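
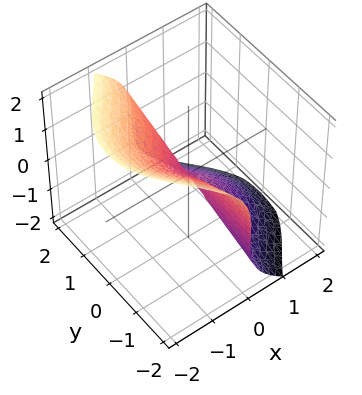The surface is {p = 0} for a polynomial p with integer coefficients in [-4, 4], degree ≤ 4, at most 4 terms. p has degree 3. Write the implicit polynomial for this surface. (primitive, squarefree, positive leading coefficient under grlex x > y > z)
1. deg p = 3. The shape is more complex than any degree-2 surface.
2. Checking where it meets the axes: it crosses the x-axis at the gridline x = 0; one z-axis crossing is at z = 0; every point of the y-axis in the box is on the surface.
3. Matching integer coefficients to the picture gives p.

x^3 + 2*x*y^2 + z^3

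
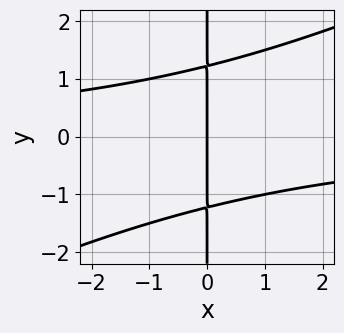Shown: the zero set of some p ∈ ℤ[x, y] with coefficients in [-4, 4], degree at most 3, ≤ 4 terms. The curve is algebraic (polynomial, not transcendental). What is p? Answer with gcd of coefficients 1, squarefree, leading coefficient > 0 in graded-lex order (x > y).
x^2*y - 2*x*y^2 + 3*x

deg p = 3.
Observable constraints: every point of the y-axis in the box is on the curve; it crosses the x-axis at the gridline x = 0.
Matching integer coefficients to the picture gives p.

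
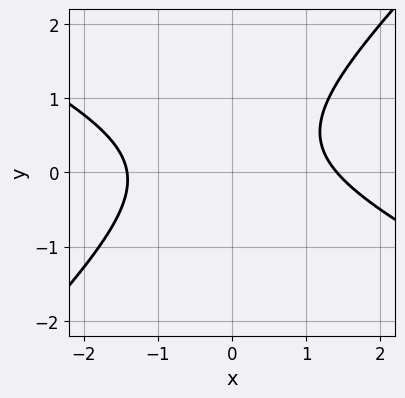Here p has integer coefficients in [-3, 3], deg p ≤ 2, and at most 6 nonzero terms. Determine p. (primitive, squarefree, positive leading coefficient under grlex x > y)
1. The degree is 2 — the shape is more complex than any degree-1 curve.
2. Observable constraints: no y-intercept at any integer in the box.
3. The integer polynomial consistent with all of this is the stated p.

x^2 + x*y - 2*y^2 + y - 2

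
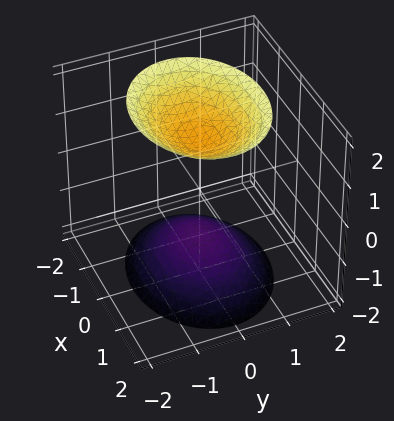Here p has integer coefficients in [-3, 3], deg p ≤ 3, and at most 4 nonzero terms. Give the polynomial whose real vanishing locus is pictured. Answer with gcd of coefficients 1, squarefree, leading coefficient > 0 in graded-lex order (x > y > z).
There are 2 components. They look like related sheets of one shape, so recover p as a whole.
Degree: two sheets facing apart; a quadric, so deg p = 2.
Symmetries: it's symmetric under z → −z, forcing even powers of z; the y ↦ −y reflection is a symmetry, so y appears only in even powers; it's symmetric under x → −x, forcing even powers of x.
From the visible intercepts: no y-intercept at any integer in the box; it misses every integer gridline on the x-axis.
The integer polynomial consistent with all of this is the stated p.

2*x^2 + 3*y^2 - 2*z^2 + 3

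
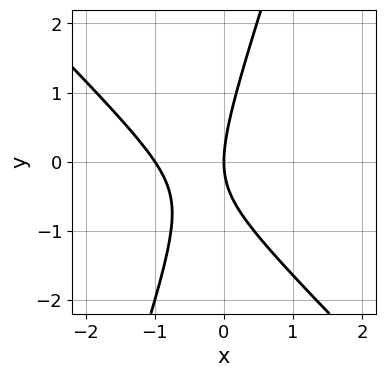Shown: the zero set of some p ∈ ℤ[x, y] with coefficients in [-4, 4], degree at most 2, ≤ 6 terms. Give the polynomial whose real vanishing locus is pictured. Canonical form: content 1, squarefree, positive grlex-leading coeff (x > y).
3*x^2 + 2*x*y - y^2 + 3*x

deg p = 2.
Against the integer gridlines: the x-axis gridline crossings are at x ∈ {-1, 0}; it crosses the y-axis at the gridline y = 0.
Solving for integer coefficients yields p as stated.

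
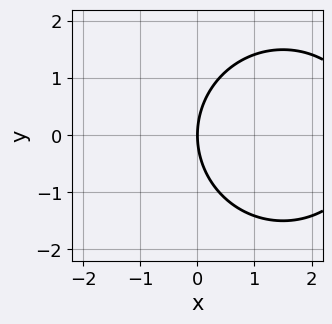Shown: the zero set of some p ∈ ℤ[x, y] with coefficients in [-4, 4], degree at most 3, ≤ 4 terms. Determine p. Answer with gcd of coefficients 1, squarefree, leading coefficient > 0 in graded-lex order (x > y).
x^2 + y^2 - 3*x

(a) Degree: the shape is more complex than any degree-1 curve, so deg p = 2.
(b) Symmetries: mirror symmetry y ↦ −y ⇒ only even powers of y.
(c) Observable constraints: it crosses the y-axis at the gridline y = 0; it crosses the x-axis at the gridline x = 0.
(d) Matching integer coefficients to the picture gives p.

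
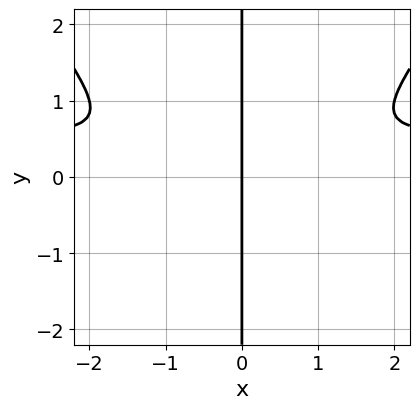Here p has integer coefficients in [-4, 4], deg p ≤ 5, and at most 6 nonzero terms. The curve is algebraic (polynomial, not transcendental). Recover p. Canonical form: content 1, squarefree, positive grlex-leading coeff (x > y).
First, deg p = 4. The shape is more complex than any degree-3 curve.
Then, from the visible intercepts: the visible y-axis segment lies entirely on the curve; it crosses the x-axis at the gridline x = 0.
Finally, fitting integer coefficients to these (and the overall shape) gives p.

2*x^3*y - x*y^3 - x^3 - 3*x*y^2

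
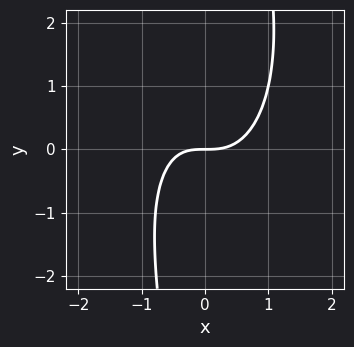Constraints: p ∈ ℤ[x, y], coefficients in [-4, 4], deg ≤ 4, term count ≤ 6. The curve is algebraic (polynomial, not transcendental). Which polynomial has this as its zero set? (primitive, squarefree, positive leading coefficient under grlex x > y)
3*x^3 + x*y^2 - x*y - 3*y

(a) deg p = 3. A generic line meets the curve in up to 3 points.
(b) Checking where it meets the axes: it meets the y-axis at y = 0 (among the integer gridlines); it meets the x-axis at x = 0 (among the integer gridlines).
(c) Solving for integer coefficients yields p as stated.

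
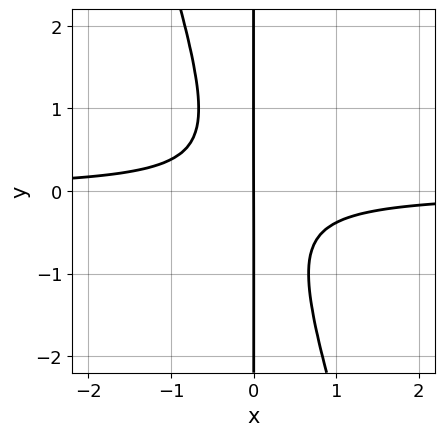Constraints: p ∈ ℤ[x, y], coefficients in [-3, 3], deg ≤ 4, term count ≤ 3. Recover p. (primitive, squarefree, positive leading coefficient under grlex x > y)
3*x^2*y + x*y^2 + x

First, deg p = 3. No degree-2 curve has this shape.
Then, reading off the gridlines: one x-axis crossing is at x = 0; every point of the y-axis in the box is on the curve.
Finally, these observations pin down the coefficients.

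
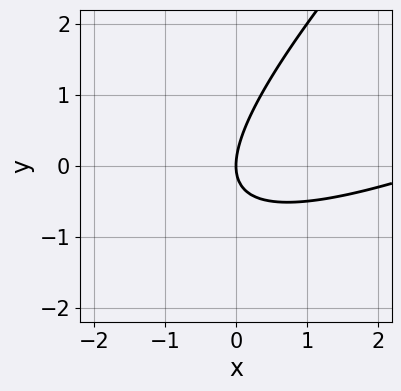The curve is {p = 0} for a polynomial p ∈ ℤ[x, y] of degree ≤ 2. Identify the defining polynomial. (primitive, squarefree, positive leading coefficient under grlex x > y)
1. The degree is 2 — the shape is more complex than any degree-1 curve.
2. From the axis intercepts and sections: it crosses the x-axis at the gridline x = 0; one y-axis crossing is at y = 0.
3. Solving for integer coefficients yields p as stated.

x^2 - 3*x*y + 2*y^2 - 3*x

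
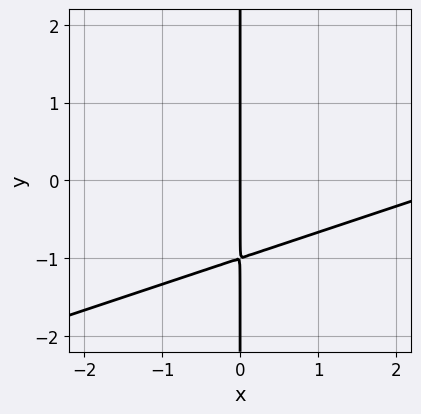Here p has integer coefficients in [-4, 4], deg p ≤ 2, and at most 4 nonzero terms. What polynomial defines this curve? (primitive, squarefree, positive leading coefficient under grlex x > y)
x^2 - 3*x*y - 3*x

(a) deg p = 2.
(b) Checking where it meets the axes: it meets the x-axis at x = 0 (among the integer gridlines); the visible y-axis segment lies entirely on the curve.
(c) These observations pin down the coefficients.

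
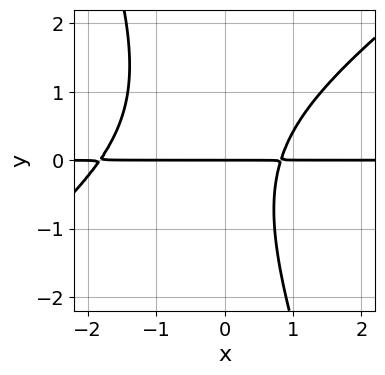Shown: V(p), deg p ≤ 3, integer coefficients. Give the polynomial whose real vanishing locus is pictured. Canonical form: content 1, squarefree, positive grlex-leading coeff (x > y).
First, the degree is 3 — the shape is more complex than any degree-2 curve.
Then, from the axis intercepts and sections: it crosses the y-axis at the gridline y = 0; every point of the x-axis in the box is on the curve.
Finally, putting this together gives p.

2*x^2*y - 2*x*y^2 - y^3 + 2*x*y - 3*y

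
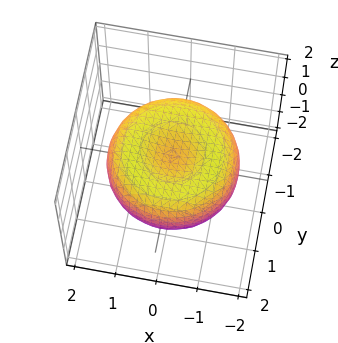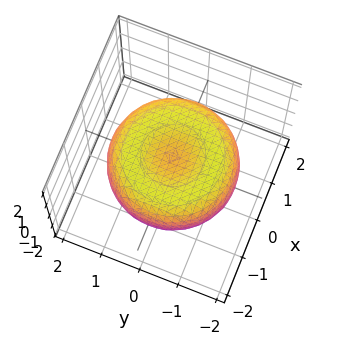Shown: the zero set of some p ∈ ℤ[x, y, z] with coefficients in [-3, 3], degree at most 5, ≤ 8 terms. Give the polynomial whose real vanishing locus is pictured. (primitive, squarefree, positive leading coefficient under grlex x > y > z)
(a) Degree: a generic line meets the surface in up to 4 points, so deg p = 4.
(b) Symmetries: the surface is invariant under rotation about z: p = q(x² + y², z).
(c) From the axis intercepts and sections: a circular section at z = 0 has radius between 1 and 2.
(d) Assembling these constraints gives the stated polynomial.

x^4 + 2*x^2*y^2 + y^4 - 2*x^2 - 2*y^2 + 3*z^2 - 1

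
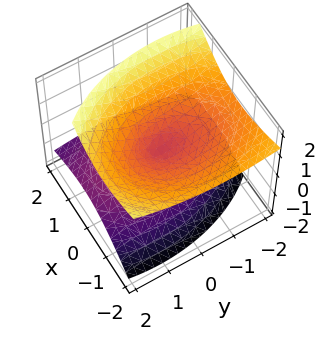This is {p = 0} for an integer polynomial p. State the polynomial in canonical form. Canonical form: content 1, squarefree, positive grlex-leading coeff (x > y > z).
1. The picture has 2 separate pieces. They look like related sheets of one shape, so recover p as a whole.
2. Degree: no degree-1 surface has this shape, so deg p = 2.
3. Observable constraints: it meets the y-axis at y = 0 (among the integer gridlines); it meets the z-axis at z = 0 (among the integer gridlines).
4. Putting this together gives p.

2*x^2 + 2*x*z + y^2 + y*z - 3*z^2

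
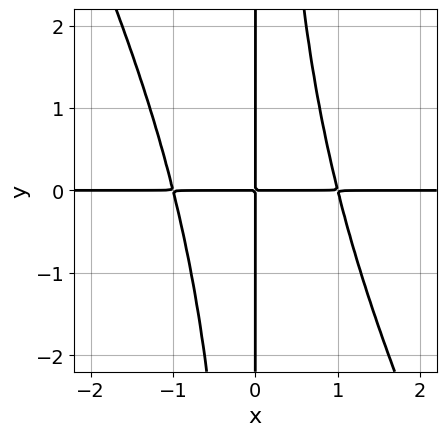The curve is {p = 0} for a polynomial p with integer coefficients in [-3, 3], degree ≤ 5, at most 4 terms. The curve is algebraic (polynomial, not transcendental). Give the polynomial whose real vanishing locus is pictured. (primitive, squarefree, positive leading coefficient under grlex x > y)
2*x^3*y + x^2*y^2 - 2*x*y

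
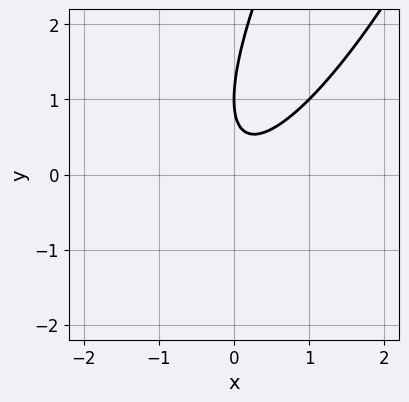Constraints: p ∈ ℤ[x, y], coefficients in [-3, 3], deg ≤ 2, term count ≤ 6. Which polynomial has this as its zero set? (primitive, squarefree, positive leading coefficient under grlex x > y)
First, degree: no degree-1 curve has this shape, so deg p = 2.
Then, from the visible intercepts: it misses every integer gridline on the x-axis; it crosses the y-axis at the gridline y = 1.
Finally, the integer polynomial consistent with all of this is the stated p.

3*x^2 - 3*x*y + y^2 - 2*y + 1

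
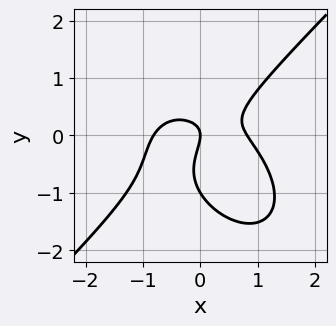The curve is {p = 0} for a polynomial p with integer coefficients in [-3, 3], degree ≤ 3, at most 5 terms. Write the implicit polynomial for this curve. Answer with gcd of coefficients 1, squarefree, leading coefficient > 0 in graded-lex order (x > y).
3*x^3 - 3*y^3 + 3*x*y - 3*y^2 - 2*x

The degree is 3 — no degree-2 curve has this shape.
Observable constraints: the y-axis gridline crossings are at y ∈ {-1, 0}; it crosses the x-axis at the gridline x = 0.
Fitting integer coefficients to these (and the overall shape) gives p.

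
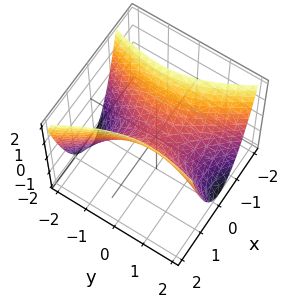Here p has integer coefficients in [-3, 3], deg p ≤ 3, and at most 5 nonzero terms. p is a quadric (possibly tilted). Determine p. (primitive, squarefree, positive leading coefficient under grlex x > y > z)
3*x^2 + x*y - y^2 - 2*z

1. Degree: no degree-1 surface has this shape, so deg p = 2.
2. From the visible intercepts: it meets the y-axis at y = 0 (among the integer gridlines); one x-axis crossing is at x = 0; it meets the z-axis at z = 0 (among the integer gridlines).
3. Fitting integer coefficients to these (and the overall shape) gives p.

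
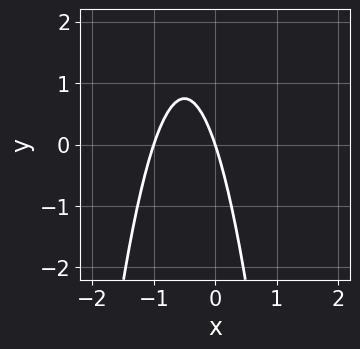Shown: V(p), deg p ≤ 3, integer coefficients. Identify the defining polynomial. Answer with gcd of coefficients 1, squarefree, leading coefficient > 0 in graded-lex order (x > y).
(a) Degree: the shape is more complex than any degree-1 curve, so deg p = 2.
(b) Reading off the gridlines: the x-axis gridline crossings are at x ∈ {-1, 0}; it crosses the y-axis at the gridline y = 0.
(c) Solving for integer coefficients yields p as stated.

3*x^2 + 3*x + y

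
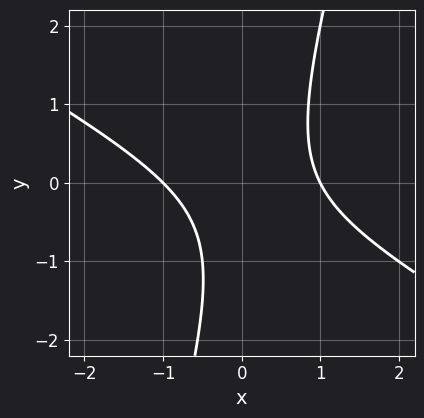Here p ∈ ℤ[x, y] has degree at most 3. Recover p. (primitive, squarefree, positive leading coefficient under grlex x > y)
2*x^2 + 3*x*y - y^2 - y - 2

(a) The degree is 2 — no degree-1 curve has this shape.
(b) Against the integer gridlines: the x-axis gridline crossings are at x ∈ {-1, 1}; it misses every integer gridline on the y-axis.
(c) Together with the visible shape, these determine p as stated.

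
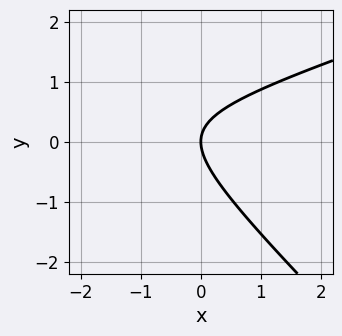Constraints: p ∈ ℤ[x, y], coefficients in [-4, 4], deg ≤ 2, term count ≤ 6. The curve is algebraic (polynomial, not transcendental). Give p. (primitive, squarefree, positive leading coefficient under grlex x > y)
1. The degree is 2 — no degree-1 curve has this shape.
2. From the visible intercepts: it meets the y-axis at y = 0 (among the integer gridlines); one x-axis crossing is at x = 0.
3. Fitting integer coefficients to these (and the overall shape) gives p.

x^2 - 2*x*y - 3*y^2 + 3*x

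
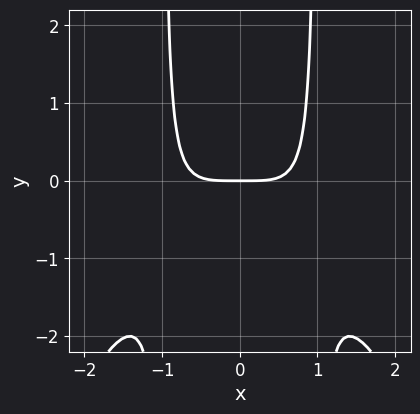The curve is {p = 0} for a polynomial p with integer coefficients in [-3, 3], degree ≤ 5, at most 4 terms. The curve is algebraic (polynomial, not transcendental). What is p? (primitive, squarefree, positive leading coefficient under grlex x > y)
First, deg p = 4. A generic line meets the curve in up to 4 points.
Next, symmetries: the x ↦ −x reflection is a symmetry, so x appears only in even powers.
Next, reading off the gridlines: it meets the x-axis at x = 0 (among the integer gridlines); it meets the y-axis at y = 0 (among the integer gridlines).
Finally, assembling these constraints gives the stated polynomial.

x^4 + 2*x^2*y - 2*y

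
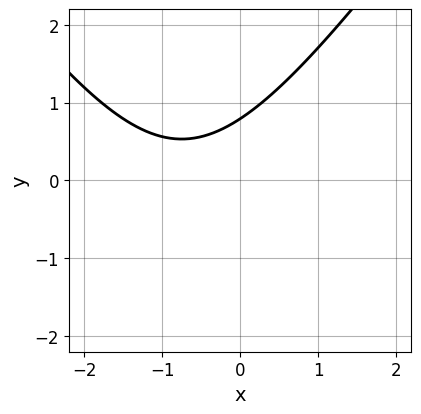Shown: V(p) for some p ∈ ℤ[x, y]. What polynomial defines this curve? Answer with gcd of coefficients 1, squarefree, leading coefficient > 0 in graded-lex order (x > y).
2*x^2 - y^2 + 3*x - 3*y + 3

deg p = 2.
From the visible intercepts: it misses every integer gridline on the x-axis.
Assembling these constraints gives the stated polynomial.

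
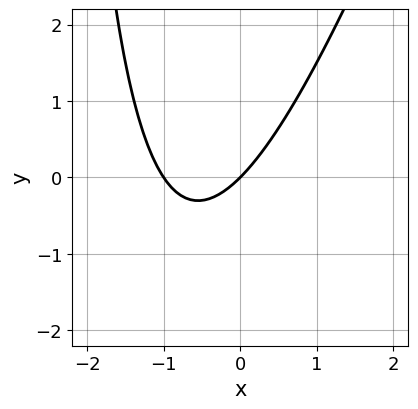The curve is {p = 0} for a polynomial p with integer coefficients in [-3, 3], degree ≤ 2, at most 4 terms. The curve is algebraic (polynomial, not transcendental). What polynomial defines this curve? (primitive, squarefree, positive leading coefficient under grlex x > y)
(a) deg p = 2.
(b) From the visible intercepts: one y-axis crossing is at y = 0; among the integer gridlines, it crosses the x-axis at x ∈ {-1, 0}.
(c) These observations pin down the coefficients.

3*x^2 - x*y + 3*x - 3*y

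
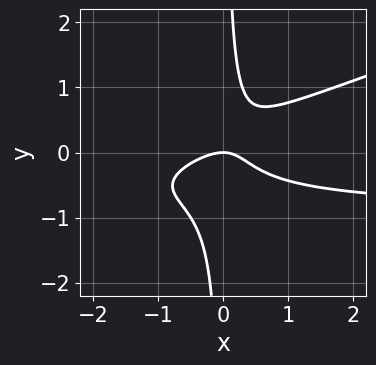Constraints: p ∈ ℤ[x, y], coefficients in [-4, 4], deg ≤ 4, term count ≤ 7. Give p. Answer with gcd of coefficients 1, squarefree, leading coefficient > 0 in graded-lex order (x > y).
First, degree: a generic line meets the curve in up to 3 points, so deg p = 3.
Then, checking where it meets the axes: it crosses the x-axis at the gridline x = 0; one y-axis crossing is at y = 0.
Finally, assembling these constraints gives the stated polynomial.

x^2*y - 3*x*y^2 + x^2 - x*y + y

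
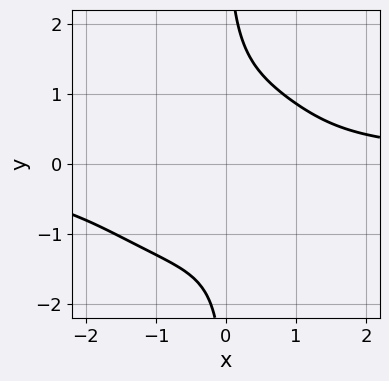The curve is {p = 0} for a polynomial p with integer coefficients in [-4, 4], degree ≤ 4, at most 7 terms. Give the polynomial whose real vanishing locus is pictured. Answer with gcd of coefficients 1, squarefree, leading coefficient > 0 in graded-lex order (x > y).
1. The degree is 4 — no degree-3 curve has this shape.
2. Checking where it meets the axes: it misses every integer gridline on the y-axis; no x-intercept at any integer in the box.
3. Assembling these constraints gives the stated polynomial.

2*x^3*y + 2*x*y^3 - 2*x^2 + 2*x - 3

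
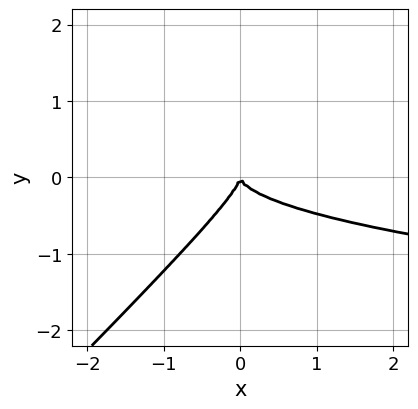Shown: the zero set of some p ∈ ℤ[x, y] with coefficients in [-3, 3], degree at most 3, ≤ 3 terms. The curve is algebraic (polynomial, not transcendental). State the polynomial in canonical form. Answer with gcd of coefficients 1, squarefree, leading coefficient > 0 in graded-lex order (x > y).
(a) The degree is 3 — no degree-2 curve has this shape.
(b) Against the integer gridlines: it crosses the x-axis at the gridline x = 0; it meets the y-axis at y = 0 (among the integer gridlines).
(c) The integer polynomial consistent with all of this is the stated p.

3*x*y^2 - 3*y^3 - x^2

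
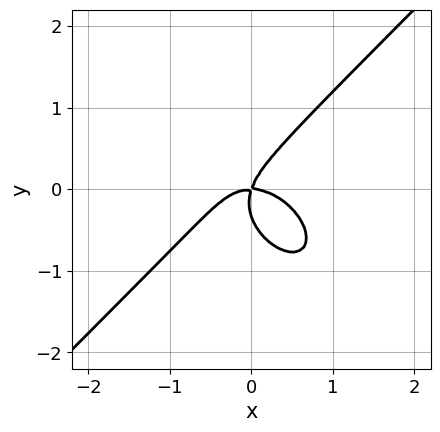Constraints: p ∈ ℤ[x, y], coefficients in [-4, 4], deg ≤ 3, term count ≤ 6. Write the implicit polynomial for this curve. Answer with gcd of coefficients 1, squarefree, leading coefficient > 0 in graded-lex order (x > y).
First, the degree is 3 — a generic line meets the curve in up to 3 points.
Next, from the axis intercepts and sections: it crosses the x-axis at the gridline x = 0; it meets the y-axis at y = 0 (among the integer gridlines).
Finally, these observations pin down the coefficients.

3*x^3 - 3*y^3 + 3*x*y - y^2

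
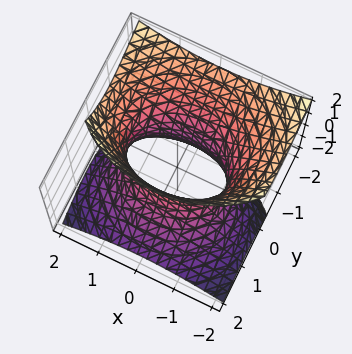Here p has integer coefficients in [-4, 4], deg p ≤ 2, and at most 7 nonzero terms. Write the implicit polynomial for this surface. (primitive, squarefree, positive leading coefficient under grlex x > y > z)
First, deg p = 2.
Next, reading off the gridlines: it misses every integer gridline on the z-axis; the y-axis gridline crossings are at y ∈ {-1, 1}.
Finally, together with the visible shape, these determine p as stated.

2*x^2 + 3*y^2 + 3*y*z - 2*z^2 - 3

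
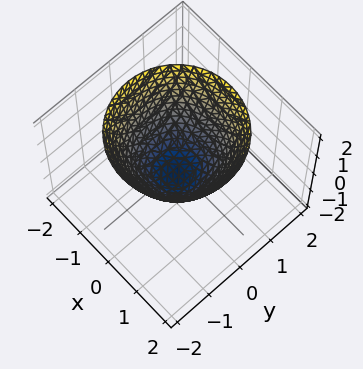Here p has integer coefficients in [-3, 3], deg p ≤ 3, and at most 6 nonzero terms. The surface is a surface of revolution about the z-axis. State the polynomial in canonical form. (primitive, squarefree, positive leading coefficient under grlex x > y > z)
First, deg p = 2. No degree-1 surface has this shape.
Next, symmetry: the surface is invariant under rotation about z: p = q(x² + y², z).
Next, against the integer gridlines: a circular section at z = 2 has radius between 1 and 2.
Finally, together with the visible shape, these determine p as stated.

2*x^2 + 2*y^2 - 2*z - 1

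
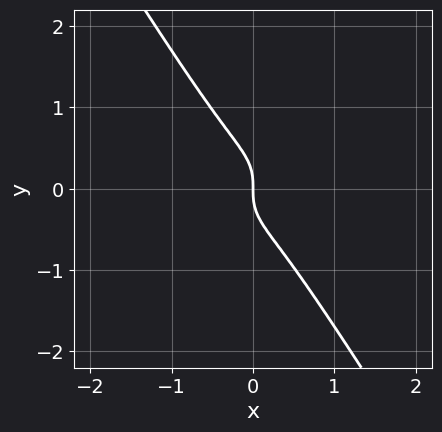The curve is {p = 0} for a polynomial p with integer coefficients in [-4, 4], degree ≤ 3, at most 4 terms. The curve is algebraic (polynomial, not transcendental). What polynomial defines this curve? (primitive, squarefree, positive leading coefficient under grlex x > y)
(a) deg p = 3. A generic line meets the curve in up to 3 points.
(b) Against the integer gridlines: it meets the x-axis at x = 0 (among the integer gridlines); it crosses the y-axis at the gridline y = 0.
(c) Matching integer coefficients to the picture gives p.

3*x^3 + 2*x*y^2 + 2*y^3 + x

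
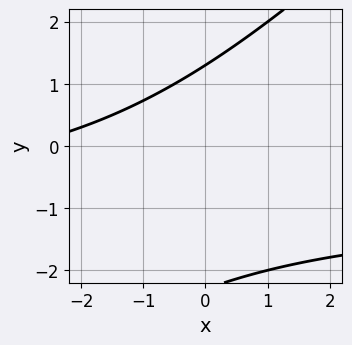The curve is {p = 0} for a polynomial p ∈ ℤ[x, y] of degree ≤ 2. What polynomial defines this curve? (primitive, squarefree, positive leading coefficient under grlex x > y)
Degree: the shape is more complex than any degree-1 curve, so deg p = 2.
From the visible intercepts: it misses every integer gridline on the x-axis.
Together with the visible shape, these determine p as stated.

x*y - y^2 + x - y + 3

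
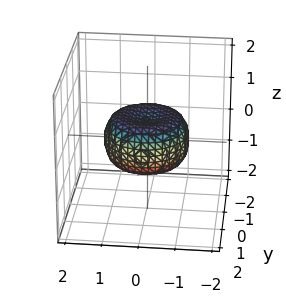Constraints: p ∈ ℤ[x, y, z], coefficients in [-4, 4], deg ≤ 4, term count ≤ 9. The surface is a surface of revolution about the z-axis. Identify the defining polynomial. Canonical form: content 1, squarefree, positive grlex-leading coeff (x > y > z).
2*x^4 + 4*x^2*y^2 + 2*y^4 - 2*x^2 - 2*y^2 + 3*z^2 - 1

(a) The degree is 4 — the shape is more complex than any degree-3 surface.
(b) Symmetries: rotational symmetry about the z-axis ⇒ p depends on x, y only through x² + y².
(c) Checking where it meets the axes: a circular section at z = 0 has radius between 1 and 2.
(d) The integer polynomial consistent with all of this is the stated p.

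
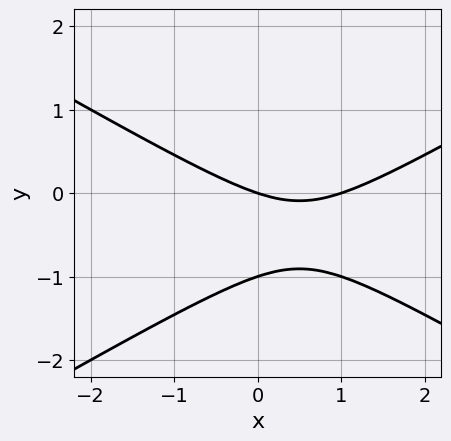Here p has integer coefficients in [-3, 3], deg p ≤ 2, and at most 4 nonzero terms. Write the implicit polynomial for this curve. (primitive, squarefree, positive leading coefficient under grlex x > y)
x^2 - 3*y^2 - x - 3*y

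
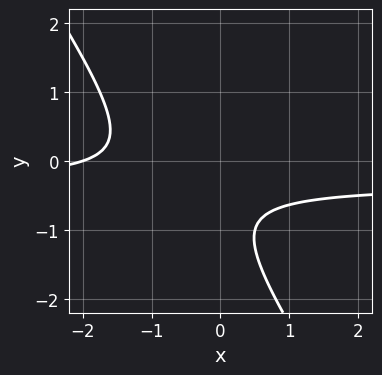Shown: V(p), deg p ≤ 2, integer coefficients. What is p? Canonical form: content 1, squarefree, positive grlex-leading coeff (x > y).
deg p = 2.
From the visible intercepts: no y-intercept at any integer in the box; it crosses the x-axis at the gridline x = -2.
Putting this together gives p.

3*x*y + 2*y^2 + x + 3*y + 2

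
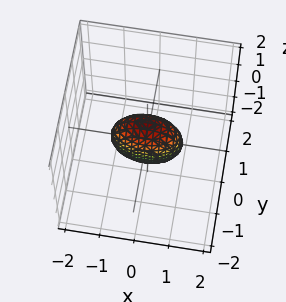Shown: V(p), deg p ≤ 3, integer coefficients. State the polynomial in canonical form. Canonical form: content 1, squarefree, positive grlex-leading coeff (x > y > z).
1. Degree: a closed, bounded, convex surface; a quadric, so deg p = 2.
2. Symmetries: the z ↦ −z reflection is a symmetry, so z appears only in even powers; the x ↦ −x reflection is a symmetry, so x appears only in even powers; the y ↦ −y reflection is a symmetry, so y appears only in even powers.
3. From the axis intercepts and sections: the z-axis gridline crossings are at z ∈ {-1, 1}; the x-axis gridline crossings are at x ∈ {-1, 1}.
4. The integer polynomial consistent with all of this is the stated p.

x^2 + 3*y^2 + z^2 - 1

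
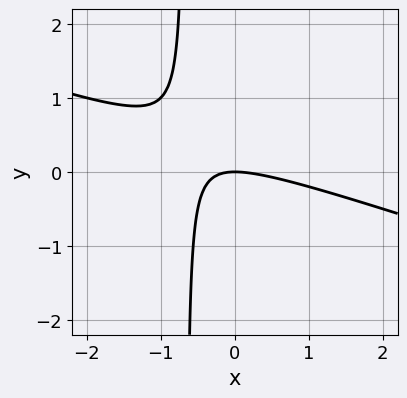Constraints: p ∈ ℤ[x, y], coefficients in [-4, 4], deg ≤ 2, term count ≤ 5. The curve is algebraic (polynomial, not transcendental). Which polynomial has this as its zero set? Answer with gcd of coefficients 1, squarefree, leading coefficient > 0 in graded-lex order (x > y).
x^2 + 3*x*y + 2*y

First, the degree is 2 — a generic line meets the curve in up to 2 points.
Then, reading off the gridlines: one x-axis crossing is at x = 0; it meets the y-axis at y = 0 (among the integer gridlines).
Finally, these observations pin down the coefficients.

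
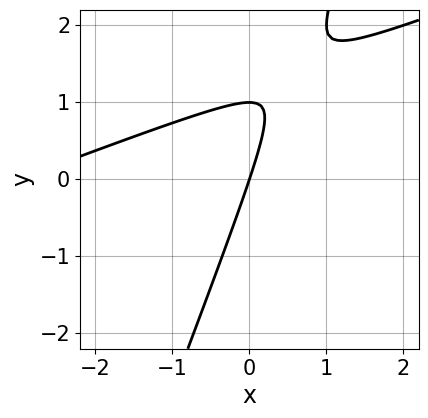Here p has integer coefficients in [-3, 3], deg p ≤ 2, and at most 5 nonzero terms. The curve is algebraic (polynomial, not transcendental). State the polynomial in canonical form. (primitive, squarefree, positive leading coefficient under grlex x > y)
First, the degree is 2 — a generic line meets the curve in up to 2 points.
Then, reading off the gridlines: it crosses the x-axis at the gridline x = 0; the y-axis gridline crossings are at y ∈ {0, 1}.
Finally, together with the visible shape, these determine p as stated.

x^2 - 3*x*y + y^2 + 3*x - y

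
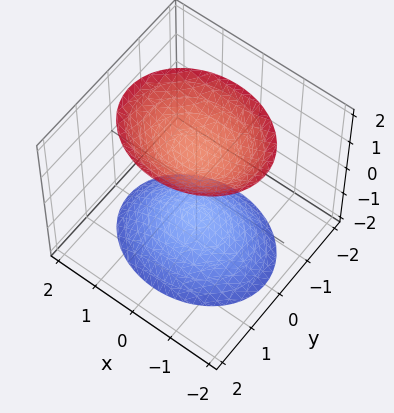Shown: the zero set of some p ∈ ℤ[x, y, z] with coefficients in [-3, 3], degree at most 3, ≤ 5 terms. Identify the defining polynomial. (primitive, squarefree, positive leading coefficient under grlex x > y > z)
There are 2 components. Treating them together as one polynomial.
The degree is 2 — two separate bowl-shaped sheets opening away from each other; a quadric.
Symmetries: it's symmetric under y → −y, forcing even powers of y; it's symmetric under z → −z, forcing even powers of z; the x ↦ −x reflection is a symmetry, so x appears only in even powers.
Reading off the gridlines: it misses every integer gridline on the y-axis; no x-intercept at any integer in the box.
Matching integer coefficients to the picture gives p.

2*x^2 + 3*y^2 - 2*z^2 + 3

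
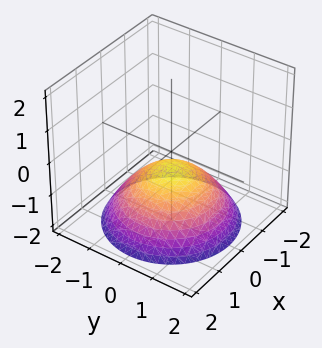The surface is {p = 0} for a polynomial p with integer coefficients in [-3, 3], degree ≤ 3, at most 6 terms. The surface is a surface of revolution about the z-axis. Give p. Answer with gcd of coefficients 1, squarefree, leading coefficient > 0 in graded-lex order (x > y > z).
x^2 + y^2 + 2*z + 1

First, deg p = 2.
Then, symmetries: the z-axis is an axis of rotation, so x and y enter only as x² + y².
Then, checking where it meets the axes: no x-intercept at any integer in the box; no y-intercept at any integer in the box.
Finally, together with the visible shape, these determine p as stated.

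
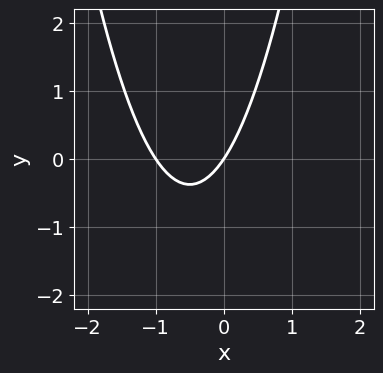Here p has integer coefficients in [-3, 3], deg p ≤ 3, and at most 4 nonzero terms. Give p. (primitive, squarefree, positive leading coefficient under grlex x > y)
Degree: no degree-1 curve has this shape, so deg p = 2.
From the visible intercepts: it crosses the y-axis at the gridline y = 0; the x-axis gridline crossings are at x ∈ {-1, 0}.
Solving for integer coefficients yields p as stated.

3*x^2 + 3*x - 2*y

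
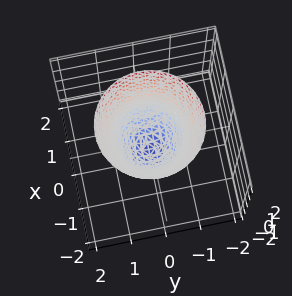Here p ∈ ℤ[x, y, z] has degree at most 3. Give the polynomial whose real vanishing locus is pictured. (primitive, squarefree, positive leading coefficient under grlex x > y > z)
(a) The degree is 2 — no degree-1 surface has this shape.
(b) By symmetry, the z-axis is an axis of rotation, so x and y enter only as x² + y².
(c) Observable constraints: a circular section at z = 1 has radius between 1 and 2; it meets the z-axis at z = -1 (among the integer gridlines).
(d) These observations pin down the coefficients.

3*x^2 + 3*y^2 - 2*z - 2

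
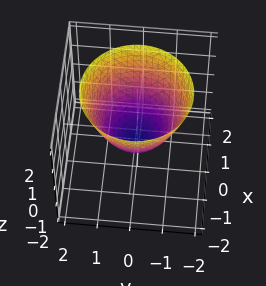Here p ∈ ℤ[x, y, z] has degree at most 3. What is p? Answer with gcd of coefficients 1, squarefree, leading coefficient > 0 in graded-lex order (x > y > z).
1. The degree is 2 — a generic line meets the surface in up to 2 points.
2. Symmetries: the surface is invariant under rotation about z: p = q(x² + y², z).
3. Observable constraints: a circular section at z = 0 has radius between 0 and 1.
4. Solving for integer coefficients yields p as stated.

3*x^2 + 3*y^2 - 3*z - 2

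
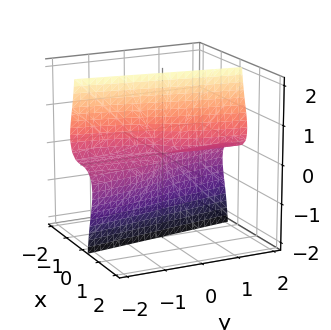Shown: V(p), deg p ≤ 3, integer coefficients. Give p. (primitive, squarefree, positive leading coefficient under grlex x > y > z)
Degree: the shape is more complex than any degree-2 surface, so deg p = 3.
From the axis intercepts and sections: every point of the z-axis in the box is on the surface; one x-axis crossing is at x = 0.
Matching integer coefficients to the picture gives p. Check: (0, -2, 0) on the y-axis lies on the surface, and p(0, -2, 0) = 0. ✓

2*x^3 + 3*x*z^2 - y*z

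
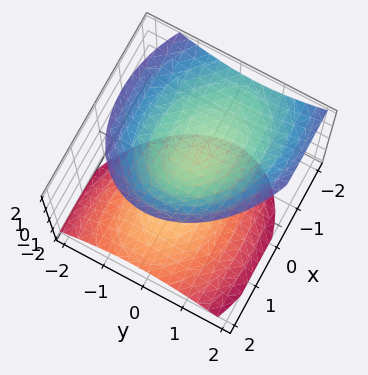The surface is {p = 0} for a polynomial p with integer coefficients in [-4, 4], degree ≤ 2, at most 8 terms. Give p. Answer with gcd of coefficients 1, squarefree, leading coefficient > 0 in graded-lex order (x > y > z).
I count 2 distinct pieces.
The degree is 2 — the shape is more complex than any degree-1 surface.
Checking where it meets the axes: no x-intercept at any integer in the box; no y-intercept at any integer in the box.
Assembling these constraints gives the stated polynomial.

2*x^2 + x*y + 2*x*z + 3*y^2 - 3*z^2 + 2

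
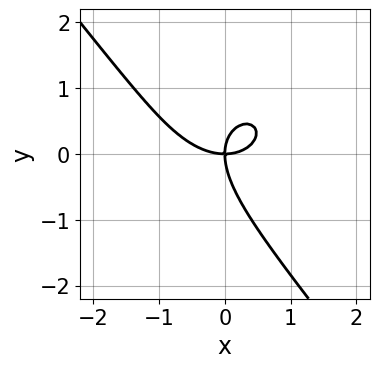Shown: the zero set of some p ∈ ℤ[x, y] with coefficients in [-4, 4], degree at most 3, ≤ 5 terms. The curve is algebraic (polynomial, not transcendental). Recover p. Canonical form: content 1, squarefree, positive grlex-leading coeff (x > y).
2*x^3 + x^2*y + 2*x*y^2 + 2*y^3 - 3*x*y

First, deg p = 3. No degree-2 curve has this shape.
Next, checking where it meets the axes: it crosses the y-axis at the gridline y = 0; it meets the x-axis at x = 0 (among the integer gridlines).
Finally, together with the visible shape, these determine p as stated.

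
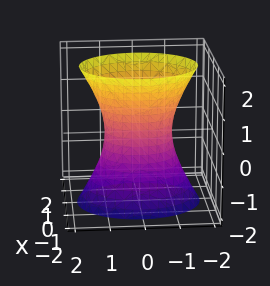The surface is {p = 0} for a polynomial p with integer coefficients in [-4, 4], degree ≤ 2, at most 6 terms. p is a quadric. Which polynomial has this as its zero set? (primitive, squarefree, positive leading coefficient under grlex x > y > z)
The degree is 2 — one connected sheet with a waist; a quadric.
Symmetries: it's symmetric under z → −z, forcing even powers of z; it's symmetric under y → −y, forcing even powers of y; it's symmetric under x → −x, forcing even powers of x.
From the visible intercepts: among the integer gridlines, it crosses the y-axis at y ∈ {-1, 1}; it misses every integer gridline on the z-axis.
Fitting integer coefficients to these (and the overall shape) gives p.

3*x^2 + 2*y^2 - z^2 - 2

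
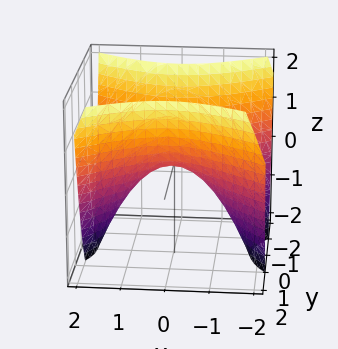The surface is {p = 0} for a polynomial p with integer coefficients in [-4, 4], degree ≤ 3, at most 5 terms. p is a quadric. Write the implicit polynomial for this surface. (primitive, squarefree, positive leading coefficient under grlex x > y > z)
2*x^2 - 3*y^2 + 3*z

First, the degree is 2 — a hyperbolic paraboloid; a quadric.
Then, symmetries: mirror symmetry x ↦ −x ⇒ only even powers of x; mirror symmetry y ↦ −y ⇒ only even powers of y.
Then, observable constraints: it meets the x-axis at x = 0 (among the integer gridlines); it meets the y-axis at y = 0 (among the integer gridlines); it crosses the z-axis at the gridline z = 0.
Finally, together with the visible shape, these determine p as stated.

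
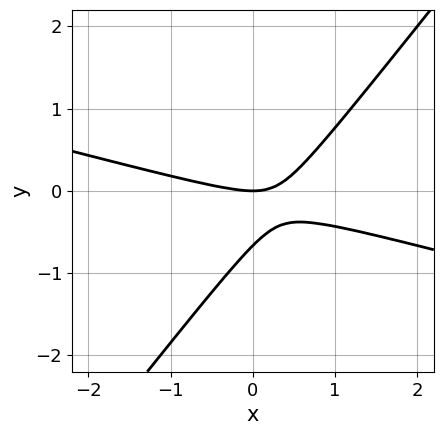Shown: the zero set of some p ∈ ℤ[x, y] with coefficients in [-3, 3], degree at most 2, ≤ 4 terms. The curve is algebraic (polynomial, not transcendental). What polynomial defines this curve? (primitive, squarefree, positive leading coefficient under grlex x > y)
Degree: a generic line meets the curve in up to 2 points, so deg p = 2.
Against the integer gridlines: it crosses the y-axis at the gridline y = 0; it meets the x-axis at x = 0 (among the integer gridlines).
Fitting integer coefficients to these (and the overall shape) gives p.

x^2 + 3*x*y - 3*y^2 - 2*y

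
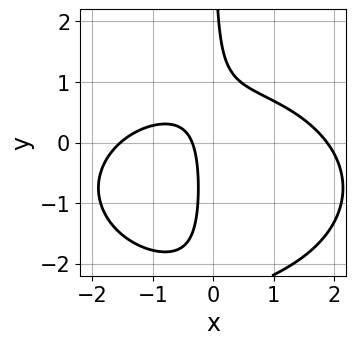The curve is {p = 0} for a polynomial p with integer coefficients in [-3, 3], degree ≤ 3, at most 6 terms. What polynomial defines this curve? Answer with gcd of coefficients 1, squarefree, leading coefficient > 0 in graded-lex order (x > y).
1. Degree: no degree-2 curve has this shape, so deg p = 3.
2. Observable constraints: the curve avoids every integer y-axis point in the box.
3. Solving for integer coefficients yields p as stated.

x^3 + 2*x*y^2 + 3*x*y - 3*x - 1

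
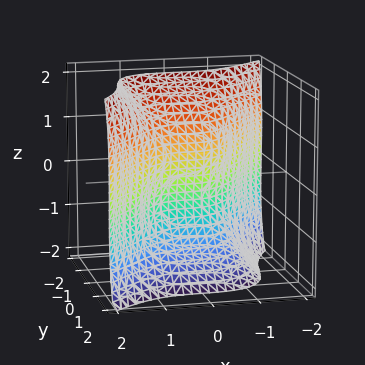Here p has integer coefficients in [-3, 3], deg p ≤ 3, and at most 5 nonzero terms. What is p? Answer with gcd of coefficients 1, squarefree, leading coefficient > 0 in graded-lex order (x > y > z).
(a) The degree is 3 — the shape is more complex than any degree-2 surface.
(b) From the axis intercepts and sections: one y-axis crossing is at y = 0; it meets the x-axis at x = 0 (among the integer gridlines).
(c) Putting this together gives p. Check: (0, 0, -1) on the z-axis lies on the surface, and p(0, 0, -1) = 0. ✓

2*x^3 - 2*y^3 - z^3 - 3*y + z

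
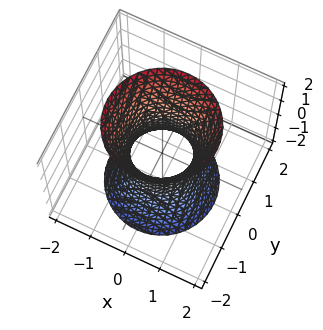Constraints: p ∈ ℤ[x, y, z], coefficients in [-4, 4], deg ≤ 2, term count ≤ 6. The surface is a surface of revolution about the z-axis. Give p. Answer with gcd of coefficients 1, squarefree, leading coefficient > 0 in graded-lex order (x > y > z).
3*x^2 + 3*y^2 - z^2 - 2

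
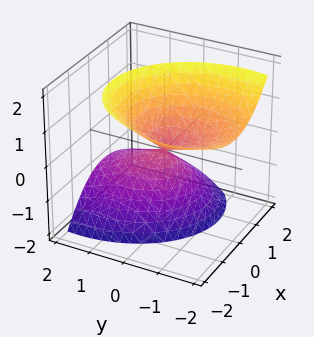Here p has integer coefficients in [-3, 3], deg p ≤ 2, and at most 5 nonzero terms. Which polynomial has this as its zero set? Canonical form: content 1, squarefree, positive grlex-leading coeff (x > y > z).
3*x^2 + 2*x*z + 2*y^2 + 3*y*z - 2*z^2

1. I count 2 distinct pieces.
2. Degree: a generic line meets the surface in up to 2 points, so deg p = 2.
3. From the axis intercepts and sections: it meets the y-axis at y = 0 (among the integer gridlines); it meets the z-axis at z = 0 (among the integer gridlines).
4. Together with the visible shape, these determine p as stated.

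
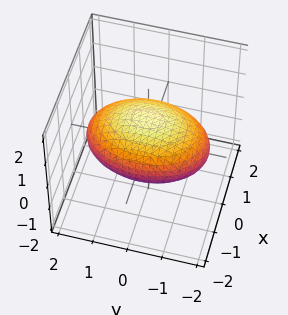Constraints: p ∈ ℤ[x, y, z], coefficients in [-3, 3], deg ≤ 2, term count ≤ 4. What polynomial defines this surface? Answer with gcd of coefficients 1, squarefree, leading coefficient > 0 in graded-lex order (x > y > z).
2*x^2 + y^2 + 3*z^2 - 3

First, the degree is 2 — a closed, bounded, convex surface; a quadric.
Then, symmetries: mirror symmetry z ↦ −z ⇒ only even powers of z; the y ↦ −y reflection is a symmetry, so y appears only in even powers; it's symmetric under x → −x, forcing even powers of x.
Next, checking where it meets the axes: among the integer gridlines, it crosses the z-axis at z ∈ {-1, 1}.
Finally, assembling these constraints gives the stated polynomial.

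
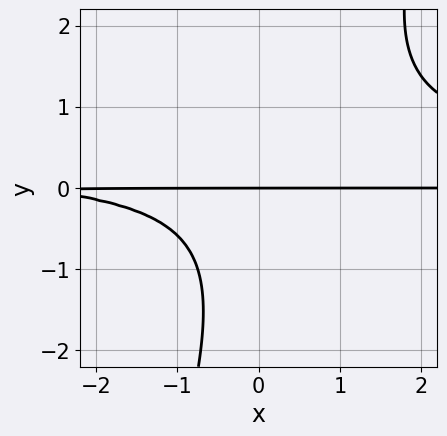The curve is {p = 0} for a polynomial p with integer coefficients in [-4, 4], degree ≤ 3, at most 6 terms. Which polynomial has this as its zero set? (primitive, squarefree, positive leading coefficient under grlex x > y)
3*x*y^2 - y^3 - x*y - y^2 - 3*y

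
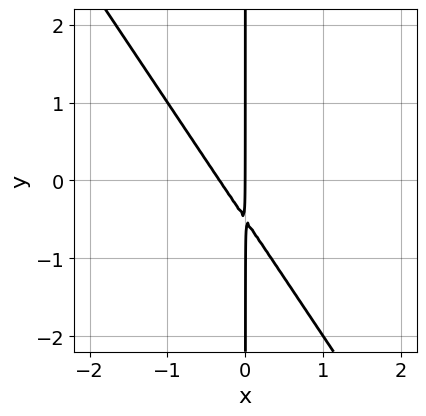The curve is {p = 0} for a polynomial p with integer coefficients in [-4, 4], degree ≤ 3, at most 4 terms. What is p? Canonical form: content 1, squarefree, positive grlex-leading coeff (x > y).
The degree is 2 — a generic line meets the curve in up to 2 points.
From the visible intercepts: every point of the y-axis in the box is on the curve; it crosses the x-axis at the gridline x = 0.
Matching integer coefficients to the picture gives p.

3*x^2 + 2*x*y + x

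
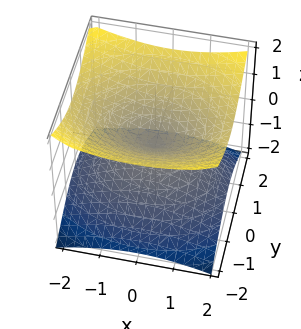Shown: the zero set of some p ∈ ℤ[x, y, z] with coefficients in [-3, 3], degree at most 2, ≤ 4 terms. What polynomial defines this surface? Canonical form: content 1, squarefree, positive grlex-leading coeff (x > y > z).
1. The degree is 2 — two nappes meeting at a single point; a quadric.
2. Symmetries: mirror symmetry x ↦ −x ⇒ only even powers of x; it's symmetric under y → −y, forcing even powers of y; the z ↦ −z reflection is a symmetry, so z appears only in even powers.
3. Observable constraints: one x-axis crossing is at x = 0; it meets the y-axis at y = 0 (among the integer gridlines); one z-axis crossing is at z = 0.
4. Solving for integer coefficients yields p as stated.

x^2 + 2*y^2 - 3*z^2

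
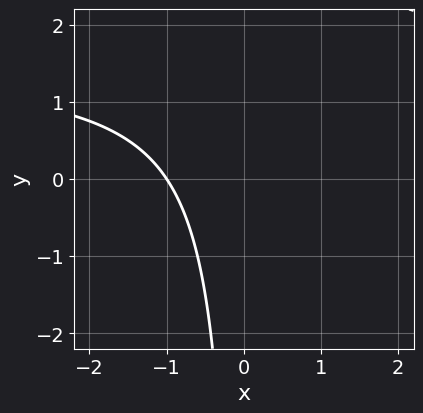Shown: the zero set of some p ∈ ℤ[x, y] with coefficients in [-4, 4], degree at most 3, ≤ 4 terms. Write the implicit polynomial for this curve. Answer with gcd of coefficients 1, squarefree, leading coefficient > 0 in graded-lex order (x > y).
Degree: the shape is more complex than any degree-1 curve, so deg p = 2.
Checking where it meets the axes: it crosses the x-axis at the gridline x = -1; the curve avoids every integer y-axis point in the box.
The integer polynomial consistent with all of this is the stated p.

2*x*y - 3*x - 3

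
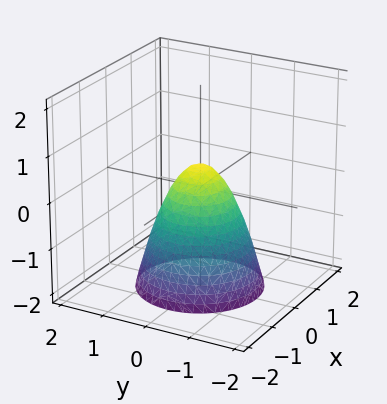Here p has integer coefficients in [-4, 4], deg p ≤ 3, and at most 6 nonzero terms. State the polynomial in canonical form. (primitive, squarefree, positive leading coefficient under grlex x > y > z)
First, degree: a generic line meets the surface in up to 2 points, so deg p = 2.
Then, by symmetry, the z-axis is an axis of rotation, so x and y enter only as x² + y².
Next, from the axis intercepts and sections: a circular section at z = -1 has radius exactly 1.
Finally, matching integer coefficients to the picture gives p.

3*x^2 + 3*y^2 + 2*z - 1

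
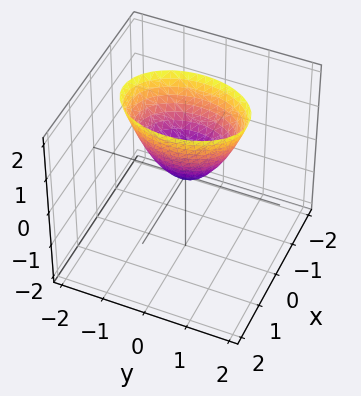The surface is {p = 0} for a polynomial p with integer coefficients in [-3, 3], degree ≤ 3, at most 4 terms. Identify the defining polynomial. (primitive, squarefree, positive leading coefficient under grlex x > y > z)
(a) deg p = 2.
(b) Symmetries: the x ↦ −x reflection is a symmetry, so x appears only in even powers; mirror symmetry y ↦ −y ⇒ only even powers of y.
(c) Observable constraints: it meets the z-axis at z = 0 (among the integer gridlines); it meets the x-axis at x = 0 (among the integer gridlines); it crosses the y-axis at the gridline y = 0.
(d) Matching integer coefficients to the picture gives p.

2*x^2 + y^2 - z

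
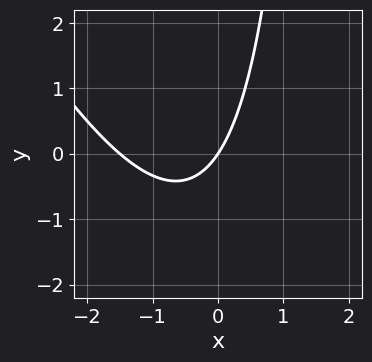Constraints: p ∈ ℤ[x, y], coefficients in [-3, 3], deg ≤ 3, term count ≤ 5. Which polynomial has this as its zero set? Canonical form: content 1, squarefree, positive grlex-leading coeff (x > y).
2*x^2 + x*y + 3*x - 2*y

deg p = 2. A generic line meets the curve in up to 2 points.
Reading off the gridlines: it crosses the x-axis at the gridline x = 0; one y-axis crossing is at y = 0.
Matching integer coefficients to the picture gives p.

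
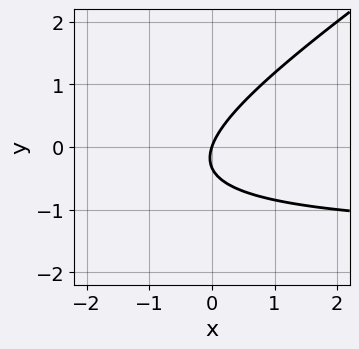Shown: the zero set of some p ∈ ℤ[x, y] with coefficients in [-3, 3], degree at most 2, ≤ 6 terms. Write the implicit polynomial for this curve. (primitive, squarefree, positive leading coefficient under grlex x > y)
2*x*y - 3*y^2 + 3*x - y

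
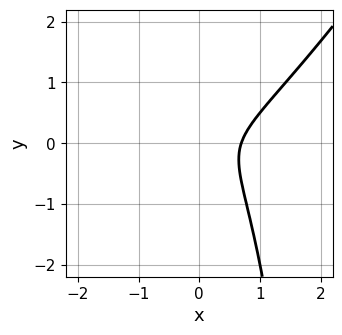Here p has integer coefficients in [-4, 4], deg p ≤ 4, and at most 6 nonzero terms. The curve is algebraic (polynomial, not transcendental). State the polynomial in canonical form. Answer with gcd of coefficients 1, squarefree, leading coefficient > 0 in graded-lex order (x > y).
First, degree: a generic line meets the curve in up to 3 points, so deg p = 3.
Then, reading off the gridlines: the curve avoids every integer y-axis point in the box.
Finally, these observations pin down the coefficients.

3*x^3 - 3*x^2*y + x*y^2 - 3*y^2 - 1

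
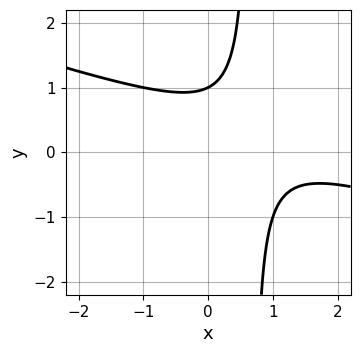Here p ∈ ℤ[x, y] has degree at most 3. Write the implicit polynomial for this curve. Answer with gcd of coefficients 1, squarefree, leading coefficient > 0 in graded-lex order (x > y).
x^2 + 3*x*y - 2*x - 2*y + 2

(a) The degree is 2 — no degree-1 curve has this shape.
(b) Reading off the gridlines: it crosses the y-axis at the gridline y = 1; the curve avoids every integer x-axis point in the box.
(c) Solving for integer coefficients yields p as stated.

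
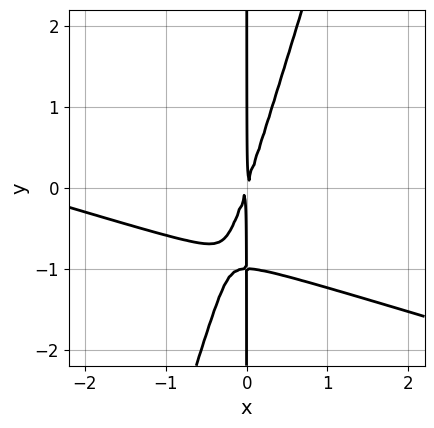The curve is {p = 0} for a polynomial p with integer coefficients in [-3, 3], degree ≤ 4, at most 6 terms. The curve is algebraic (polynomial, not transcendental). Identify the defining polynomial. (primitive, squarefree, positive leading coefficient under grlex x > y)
x^3 + 3*x^2*y - x*y^2 + 3*x^2 - x*y

(a) Degree: a generic line meets the curve in up to 3 points, so deg p = 3.
(b) Reading off the gridlines: every point of the y-axis in the box is on the curve.
(c) Matching integer coefficients to the picture gives p.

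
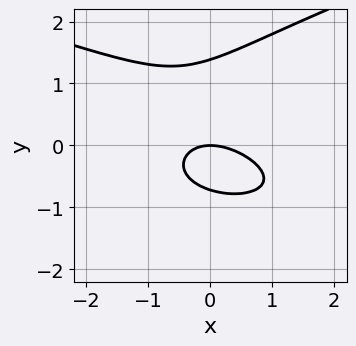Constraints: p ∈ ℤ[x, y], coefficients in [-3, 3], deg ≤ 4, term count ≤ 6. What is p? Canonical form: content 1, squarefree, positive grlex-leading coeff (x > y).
deg p = 3.
From the axis intercepts and sections: one x-axis crossing is at x = 0; it crosses the y-axis at the gridline y = 0.
Together with the visible shape, these determine p as stated.

3*y^3 - 2*x^2 - 2*x*y - 2*y^2 - 3*y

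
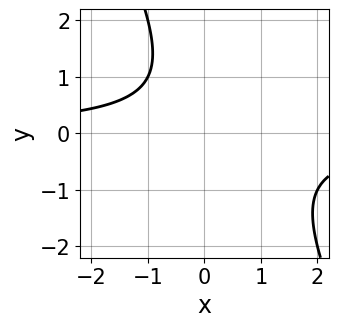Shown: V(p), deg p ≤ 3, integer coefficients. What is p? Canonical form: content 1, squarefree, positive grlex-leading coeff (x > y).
2*x*y + y^2 - y + 2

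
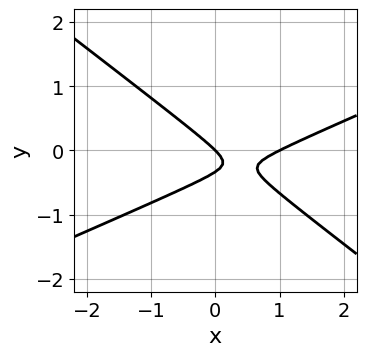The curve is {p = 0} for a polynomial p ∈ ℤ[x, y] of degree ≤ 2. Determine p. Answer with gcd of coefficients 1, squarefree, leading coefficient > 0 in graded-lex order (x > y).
x^2 - x*y - 3*y^2 - x - y

Degree: no degree-1 curve has this shape, so deg p = 2.
Reading off the gridlines: it crosses the y-axis at the gridline y = 0; the x-axis gridline crossings are at x ∈ {0, 1}.
Fitting integer coefficients to these (and the overall shape) gives p.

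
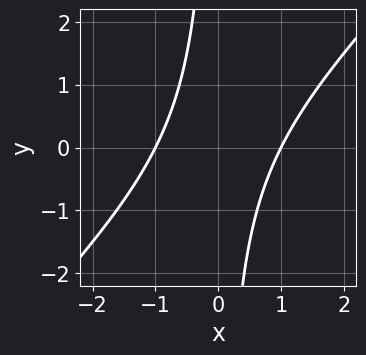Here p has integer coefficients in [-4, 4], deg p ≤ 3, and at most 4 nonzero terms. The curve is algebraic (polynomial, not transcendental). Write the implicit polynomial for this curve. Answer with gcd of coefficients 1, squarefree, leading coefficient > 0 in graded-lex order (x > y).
x^2 - x*y - 1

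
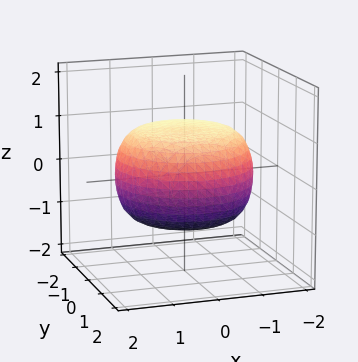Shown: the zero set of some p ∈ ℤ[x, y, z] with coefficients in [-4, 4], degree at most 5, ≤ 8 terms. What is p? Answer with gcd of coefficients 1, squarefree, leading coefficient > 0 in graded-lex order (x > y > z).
(a) Degree: no degree-3 surface has this shape, so deg p = 4.
(b) Symmetries: the surface is invariant under rotation about z: p = q(x² + y², z).
(c) From the axis intercepts and sections: a circular section at z = 1 has radius exactly 1; the z-axis gridline crossings are at z ∈ {-1, 1}.
(d) Together with the visible shape, these determine p as stated.

x^4 + 2*x^2*y^2 + y^4 - x^2 - y^2 + 3*z^2 - 3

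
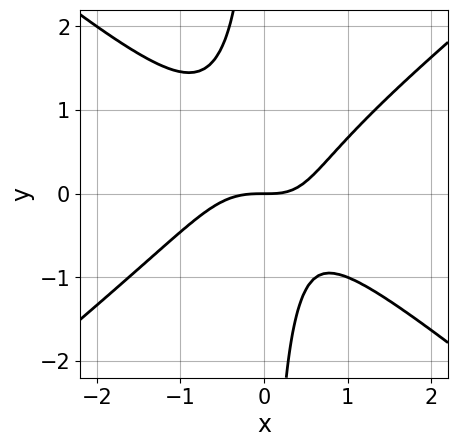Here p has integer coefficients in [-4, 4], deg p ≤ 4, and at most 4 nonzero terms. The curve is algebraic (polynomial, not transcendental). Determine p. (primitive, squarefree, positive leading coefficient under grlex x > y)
First, degree: no degree-2 curve has this shape, so deg p = 3.
Then, checking where it meets the axes: one y-axis crossing is at y = 0; it crosses the x-axis at the gridline x = 0.
Finally, solving for integer coefficients yields p as stated.

2*x^3 - 3*x*y^2 + x*y - 2*y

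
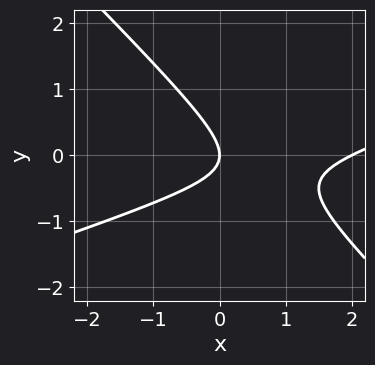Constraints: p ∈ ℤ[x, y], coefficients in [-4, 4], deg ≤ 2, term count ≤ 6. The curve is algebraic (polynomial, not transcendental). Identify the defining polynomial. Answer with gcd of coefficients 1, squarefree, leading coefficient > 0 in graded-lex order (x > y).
x^2 - 2*x*y - 3*y^2 - 2*x

The degree is 2 — the shape is more complex than any degree-1 curve.
From the visible intercepts: one y-axis crossing is at y = 0; among the integer gridlines, it crosses the x-axis at x ∈ {0, 2}.
These observations pin down the coefficients.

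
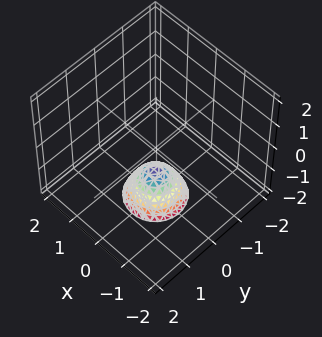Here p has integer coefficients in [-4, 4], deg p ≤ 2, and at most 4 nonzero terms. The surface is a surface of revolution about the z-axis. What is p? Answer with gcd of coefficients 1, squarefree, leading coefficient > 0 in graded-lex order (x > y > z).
3*x^2 + 3*y^2 + 2*z + 2

First, degree: no degree-1 surface has this shape, so deg p = 2.
Next, by symmetry, every cross-section ⟂ z is a circle, so x, y appear only via x² + y².
Next, observable constraints: a circular section at z = -2 has radius between 0 and 1; the surface avoids every integer y-axis point in the box; no x-intercept at any integer in the box; it crosses the z-axis at the gridline z = -1.
Finally, together with the visible shape, these determine p as stated.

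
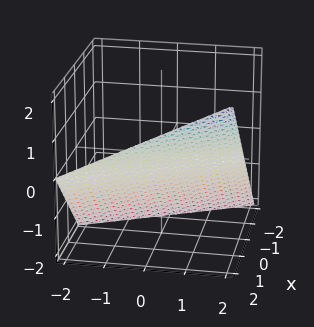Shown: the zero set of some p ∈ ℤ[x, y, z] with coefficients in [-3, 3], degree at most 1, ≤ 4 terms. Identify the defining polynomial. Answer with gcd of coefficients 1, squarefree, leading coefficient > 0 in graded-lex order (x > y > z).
2*x + y - 2*z - 2

(a) The degree is 1 — the surface is flat (a plane).
(b) Against the integer gridlines: one y-axis crossing is at y = 2; one x-axis crossing is at x = 1; it crosses the z-axis at the gridline z = -1.
(c) Matching integer coefficients to the picture gives p.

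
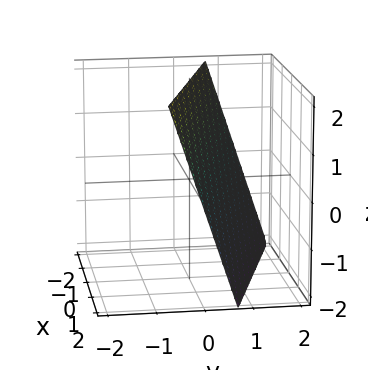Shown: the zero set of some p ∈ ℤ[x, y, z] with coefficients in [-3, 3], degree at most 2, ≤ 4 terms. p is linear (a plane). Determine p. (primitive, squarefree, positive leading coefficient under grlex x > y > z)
x + 3*y + z - 2

1. deg p = 1.
2. Reading off the gridlines: it meets the z-axis at z = 2 (among the integer gridlines); it meets the x-axis at x = 2 (among the integer gridlines).
3. Matching integer coefficients to the picture gives p.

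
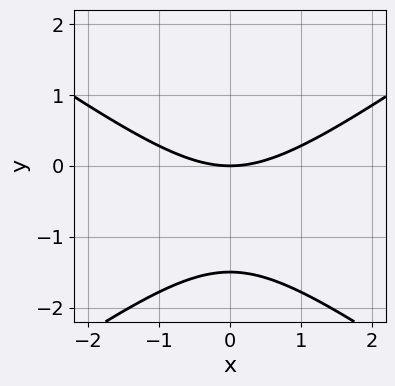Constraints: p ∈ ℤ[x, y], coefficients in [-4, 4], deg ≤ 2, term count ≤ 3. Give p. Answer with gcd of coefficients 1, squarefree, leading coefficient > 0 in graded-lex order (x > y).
x^2 - 2*y^2 - 3*y

(a) deg p = 2.
(b) Symmetries: mirror symmetry x ↦ −x ⇒ only even powers of x.
(c) Reading off the gridlines: it crosses the x-axis at the gridline x = 0; one y-axis crossing is at y = 0.
(d) Assembling these constraints gives the stated polynomial.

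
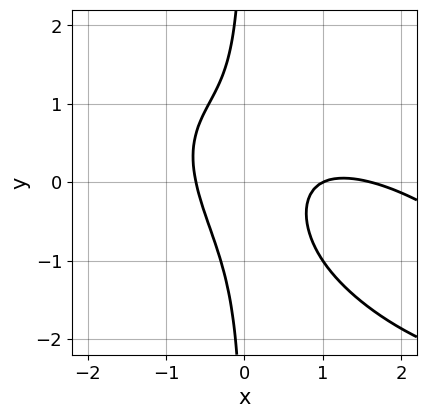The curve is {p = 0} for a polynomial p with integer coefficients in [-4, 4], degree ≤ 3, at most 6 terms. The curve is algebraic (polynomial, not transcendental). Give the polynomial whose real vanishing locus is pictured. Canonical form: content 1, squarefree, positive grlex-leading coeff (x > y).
x^3 + 2*x^2*y + 2*x*y^2 - 2*x^2 + 1

First, the degree is 3 — a generic line meets the curve in up to 3 points.
Next, from the visible intercepts: it meets the x-axis at x = 1 (among the integer gridlines); the curve avoids every integer y-axis point in the box.
Finally, putting this together gives p.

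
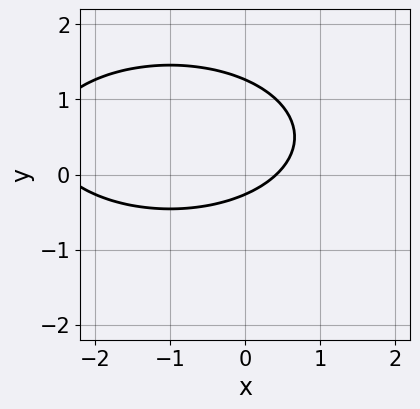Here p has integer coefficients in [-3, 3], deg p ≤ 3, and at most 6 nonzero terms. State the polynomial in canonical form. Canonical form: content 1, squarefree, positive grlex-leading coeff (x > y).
x^2 + 3*y^2 + 2*x - 3*y - 1

deg p = 2.
The integer polynomial consistent with all of this is the stated p.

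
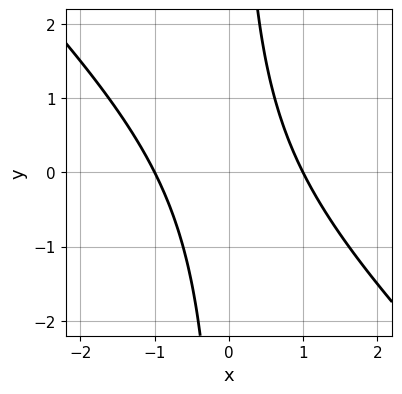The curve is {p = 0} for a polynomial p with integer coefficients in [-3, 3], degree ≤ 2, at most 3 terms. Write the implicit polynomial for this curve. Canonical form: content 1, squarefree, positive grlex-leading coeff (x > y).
The degree is 2 — the shape is more complex than any degree-1 curve.
Against the integer gridlines: among the integer gridlines, it crosses the x-axis at x ∈ {-1, 1}; no y-intercept at any integer in the box.
Putting this together gives p.

x^2 + x*y - 1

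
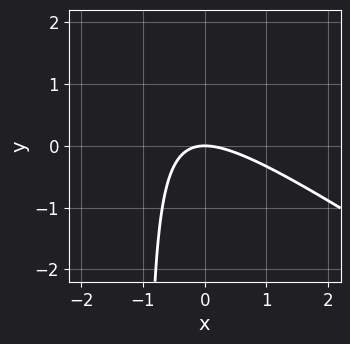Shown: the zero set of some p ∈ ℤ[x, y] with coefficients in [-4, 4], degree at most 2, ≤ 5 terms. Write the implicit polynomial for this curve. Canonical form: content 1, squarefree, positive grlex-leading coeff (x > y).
2*x^2 + 3*x*y + 3*y

First, the degree is 2 — the shape is more complex than any degree-1 curve.
Next, from the visible intercepts: it crosses the x-axis at the gridline x = 0; it crosses the y-axis at the gridline y = 0.
Finally, matching integer coefficients to the picture gives p.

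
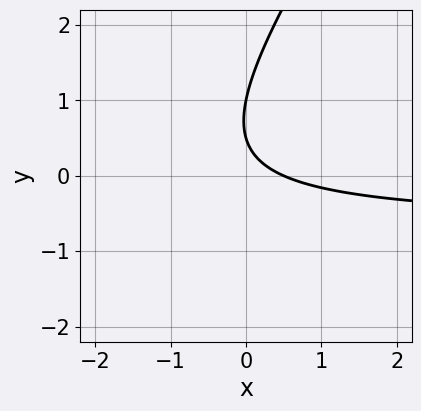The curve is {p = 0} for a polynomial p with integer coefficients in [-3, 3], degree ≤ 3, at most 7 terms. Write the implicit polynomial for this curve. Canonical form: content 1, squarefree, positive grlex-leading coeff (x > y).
3*x*y - 2*y^2 + 2*x + 3*y - 1

First, the degree is 2 — no degree-1 curve has this shape.
Next, from the axis intercepts and sections: it crosses the y-axis at the gridline y = 1.
Finally, putting this together gives p.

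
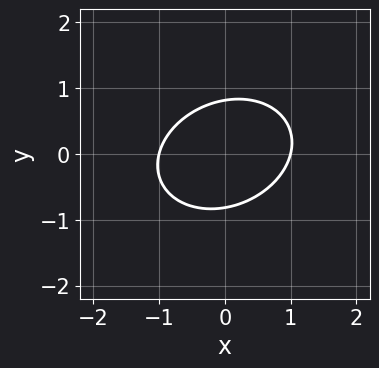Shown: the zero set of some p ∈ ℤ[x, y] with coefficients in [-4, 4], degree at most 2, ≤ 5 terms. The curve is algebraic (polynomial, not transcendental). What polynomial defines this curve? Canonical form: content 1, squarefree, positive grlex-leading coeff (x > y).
1. deg p = 2. A generic line meets the curve in up to 2 points.
2. Reading off the gridlines: the x-axis gridline crossings are at x ∈ {-1, 1}.
3. Together with the visible shape, these determine p as stated.

2*x^2 - x*y + 3*y^2 - 2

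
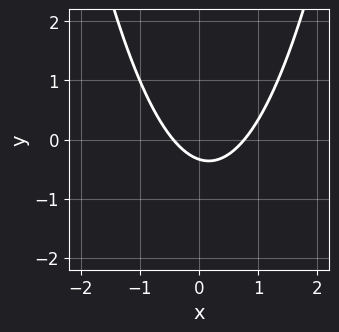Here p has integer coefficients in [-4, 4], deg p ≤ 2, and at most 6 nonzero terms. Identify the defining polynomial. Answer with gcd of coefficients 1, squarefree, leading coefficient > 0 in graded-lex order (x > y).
3*x^2 - x - 3*y - 1

1. The degree is 2 — the shape is more complex than any degree-1 curve.
2. Putting this together gives p.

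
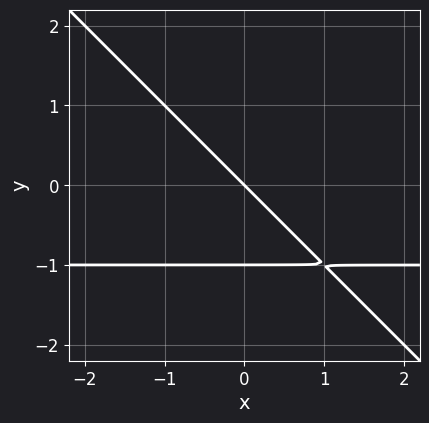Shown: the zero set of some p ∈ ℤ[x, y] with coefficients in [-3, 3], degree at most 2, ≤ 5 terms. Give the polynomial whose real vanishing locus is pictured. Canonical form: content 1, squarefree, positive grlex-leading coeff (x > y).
x*y + y^2 + x + y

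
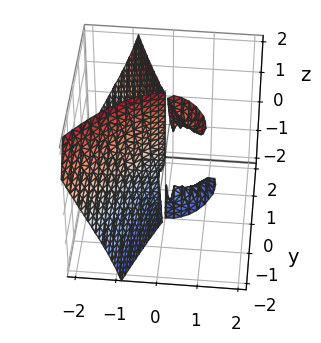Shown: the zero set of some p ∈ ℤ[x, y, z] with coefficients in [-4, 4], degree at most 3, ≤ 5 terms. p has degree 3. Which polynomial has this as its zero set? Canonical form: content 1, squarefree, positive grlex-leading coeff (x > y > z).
1. I count 3 distinct pieces.
2. deg p = 3.
3. Reading off the gridlines: the visible z-axis segment lies entirely on the surface; one y-axis crossing is at y = 0; it crosses the x-axis at the gridline x = 0.
4. Fitting integer coefficients to these (and the overall shape) gives p.

x^3 + x*y*z + y^2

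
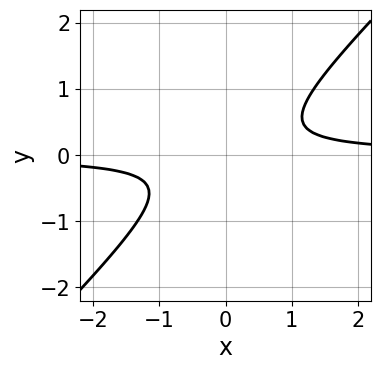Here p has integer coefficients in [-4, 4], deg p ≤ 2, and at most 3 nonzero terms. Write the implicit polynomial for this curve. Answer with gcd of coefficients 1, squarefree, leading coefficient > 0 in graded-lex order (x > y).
3*x*y - 3*y^2 - 1

1. deg p = 2. No degree-1 curve has this shape.
2. From the visible intercepts: the curve avoids every integer y-axis point in the box; it misses every integer gridline on the x-axis.
3. Fitting integer coefficients to these (and the overall shape) gives p.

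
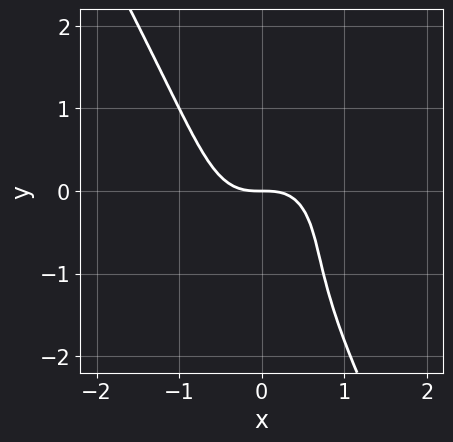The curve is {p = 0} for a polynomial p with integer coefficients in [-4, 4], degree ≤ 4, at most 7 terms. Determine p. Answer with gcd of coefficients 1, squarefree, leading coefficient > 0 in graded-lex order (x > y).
(a) Degree: the shape is more complex than any degree-2 curve, so deg p = 3.
(b) From the visible intercepts: one y-axis crossing is at y = 0; it crosses the x-axis at the gridline x = 0.
(c) Together with the visible shape, these determine p as stated.

3*x^3 + x*y^2 + y^3 + y^2 + 2*y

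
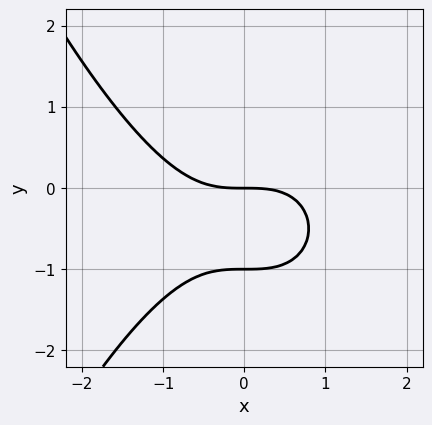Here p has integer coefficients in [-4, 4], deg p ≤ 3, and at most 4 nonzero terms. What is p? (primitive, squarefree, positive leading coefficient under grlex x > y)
x^3 + 2*y^2 + 2*y

(a) deg p = 3. A generic line meets the curve in up to 3 points.
(b) Observable constraints: one x-axis crossing is at x = 0; the y-axis gridline crossings are at y ∈ {-1, 0}.
(c) Solving for integer coefficients yields p as stated.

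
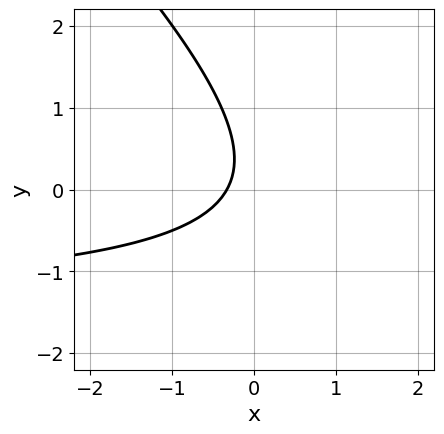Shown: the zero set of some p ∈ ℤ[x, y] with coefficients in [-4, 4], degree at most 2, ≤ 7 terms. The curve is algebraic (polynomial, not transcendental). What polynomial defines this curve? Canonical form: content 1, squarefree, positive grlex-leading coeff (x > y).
2*x*y + 2*y^2 + 3*x - y + 1

1. The degree is 2 — the shape is more complex than any degree-1 curve.
2. Checking where it meets the axes: no y-intercept at any integer in the box.
3. These observations pin down the coefficients.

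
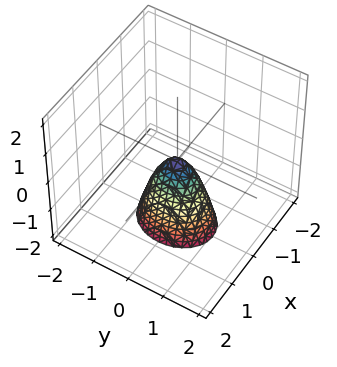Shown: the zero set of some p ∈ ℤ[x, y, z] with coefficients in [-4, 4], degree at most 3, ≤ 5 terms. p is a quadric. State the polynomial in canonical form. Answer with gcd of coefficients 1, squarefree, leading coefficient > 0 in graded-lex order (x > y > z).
3*x^2 + 2*y^2 + z

First, the degree is 2 — a single bowl opening along one axis; a quadric.
Next, symmetries: it's symmetric under x → −x, forcing even powers of x; the y ↦ −y reflection is a symmetry, so y appears only in even powers.
Next, from the visible intercepts: one y-axis crossing is at y = 0; it meets the x-axis at x = 0 (among the integer gridlines).
Finally, fitting integer coefficients to these (and the overall shape) gives p.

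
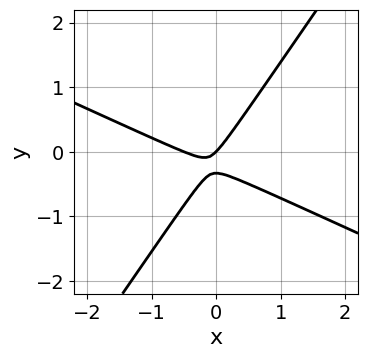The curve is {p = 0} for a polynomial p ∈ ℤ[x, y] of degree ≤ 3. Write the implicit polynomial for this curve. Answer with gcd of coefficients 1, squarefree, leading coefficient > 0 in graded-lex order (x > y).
2*x^2 + 3*x*y - 3*y^2 + x - y

1. Degree: a generic line meets the curve in up to 2 points, so deg p = 2.
2. Observable constraints: it crosses the x-axis at the gridline x = 0; it crosses the y-axis at the gridline y = 0.
3. Together with the visible shape, these determine p as stated.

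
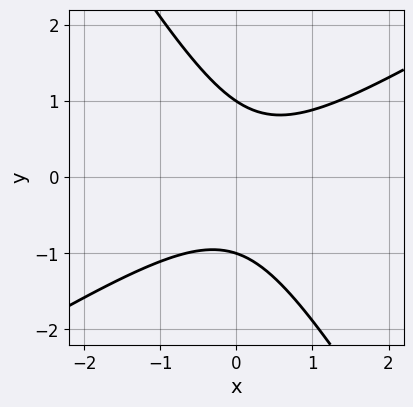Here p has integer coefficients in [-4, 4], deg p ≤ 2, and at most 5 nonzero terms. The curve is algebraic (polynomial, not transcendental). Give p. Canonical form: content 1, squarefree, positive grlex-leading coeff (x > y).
1. deg p = 2. No degree-1 curve has this shape.
2. Against the integer gridlines: the y-axis gridline crossings are at y ∈ {-1, 1}; it misses every integer gridline on the x-axis.
3. These observations pin down the coefficients.

3*x^2 - 3*x*y - 3*y^2 - x + 3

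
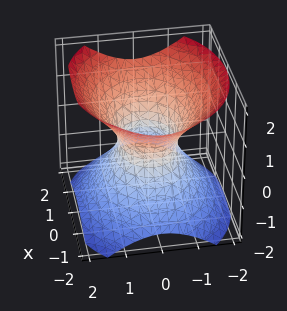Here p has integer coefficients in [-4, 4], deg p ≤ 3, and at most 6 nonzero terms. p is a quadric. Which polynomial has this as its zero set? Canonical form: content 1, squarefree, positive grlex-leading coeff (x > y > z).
1. The degree is 2 — an hourglass — one-sheet hyperboloid; a quadric.
2. Symmetries: it's symmetric under x → −x, forcing even powers of x; the z ↦ −z reflection is a symmetry, so z appears only in even powers; it's symmetric under y → −y, forcing even powers of y.
3. Checking where it meets the axes: among the integer gridlines, it crosses the x-axis at x ∈ {-1, 1}; no z-intercept at any integer in the box.
4. Matching integer coefficients to the picture gives p.

2*x^2 + 3*y^2 - 3*z^2 - 2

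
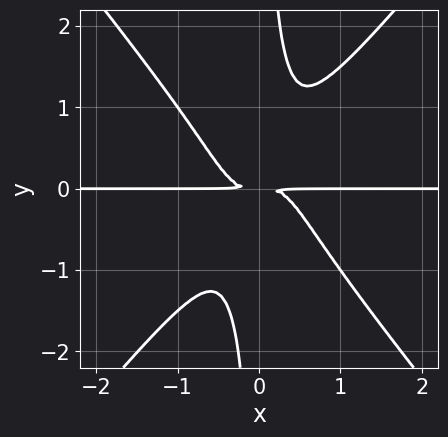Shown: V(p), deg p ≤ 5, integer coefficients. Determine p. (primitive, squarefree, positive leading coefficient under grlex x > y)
deg p = 4. No degree-3 curve has this shape.
Reading off the gridlines: the visible x-axis segment lies entirely on the curve.
The integer polynomial consistent with all of this is the stated p.

3*x^3*y - 2*x*y^3 + y^2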